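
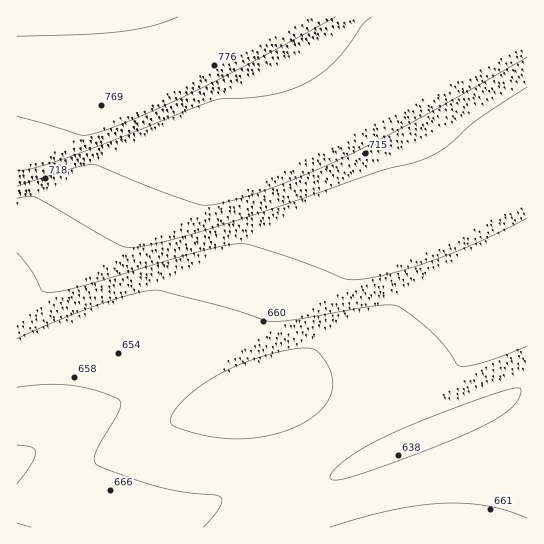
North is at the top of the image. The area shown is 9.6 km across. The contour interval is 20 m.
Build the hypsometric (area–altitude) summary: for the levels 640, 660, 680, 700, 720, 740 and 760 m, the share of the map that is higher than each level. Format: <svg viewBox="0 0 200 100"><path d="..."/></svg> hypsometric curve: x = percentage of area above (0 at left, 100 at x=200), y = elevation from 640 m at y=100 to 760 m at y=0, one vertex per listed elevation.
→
<svg viewBox="0 0 200 100"><path d="M188 100l-54-17-37-16-28-17-14-17-29-16-8-17"/></svg>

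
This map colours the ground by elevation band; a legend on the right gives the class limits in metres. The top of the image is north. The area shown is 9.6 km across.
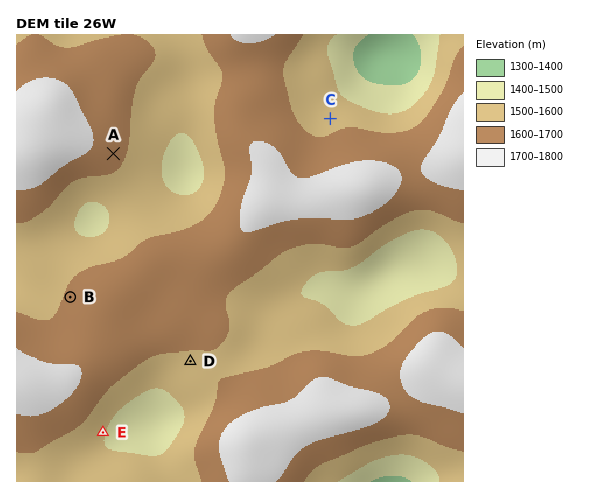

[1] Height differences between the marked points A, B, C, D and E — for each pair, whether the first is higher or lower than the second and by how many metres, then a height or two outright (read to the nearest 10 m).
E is lower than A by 130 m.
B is higher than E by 110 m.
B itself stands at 1620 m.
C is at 1560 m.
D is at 1590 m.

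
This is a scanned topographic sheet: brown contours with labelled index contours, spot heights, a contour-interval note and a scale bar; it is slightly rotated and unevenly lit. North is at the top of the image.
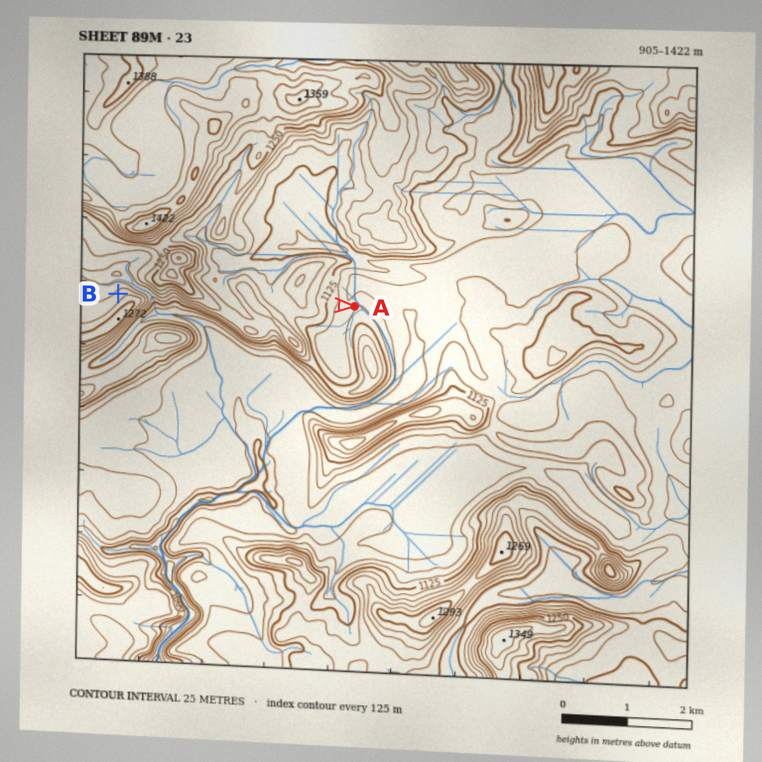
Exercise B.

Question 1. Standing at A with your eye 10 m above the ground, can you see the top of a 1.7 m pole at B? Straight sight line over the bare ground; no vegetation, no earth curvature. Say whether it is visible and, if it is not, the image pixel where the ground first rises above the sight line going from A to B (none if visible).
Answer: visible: false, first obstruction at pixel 330 305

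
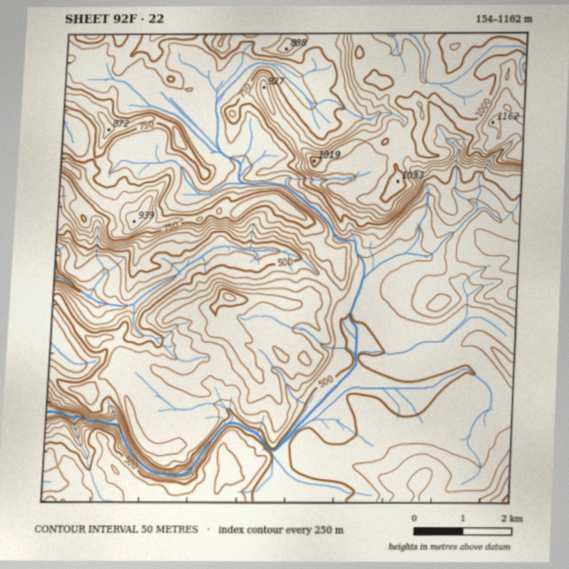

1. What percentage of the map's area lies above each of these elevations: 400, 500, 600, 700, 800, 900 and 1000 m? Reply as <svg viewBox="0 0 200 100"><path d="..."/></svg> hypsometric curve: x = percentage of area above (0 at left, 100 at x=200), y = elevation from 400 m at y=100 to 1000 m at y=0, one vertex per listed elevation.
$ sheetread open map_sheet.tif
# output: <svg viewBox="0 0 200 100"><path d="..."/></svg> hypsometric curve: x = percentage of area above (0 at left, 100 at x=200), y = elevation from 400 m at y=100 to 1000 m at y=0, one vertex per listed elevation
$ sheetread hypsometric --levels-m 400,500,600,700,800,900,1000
<svg viewBox="0 0 200 100"><path d="M193 100l-21-17-58-16-49-17-30-17-10-16-17-17"/></svg>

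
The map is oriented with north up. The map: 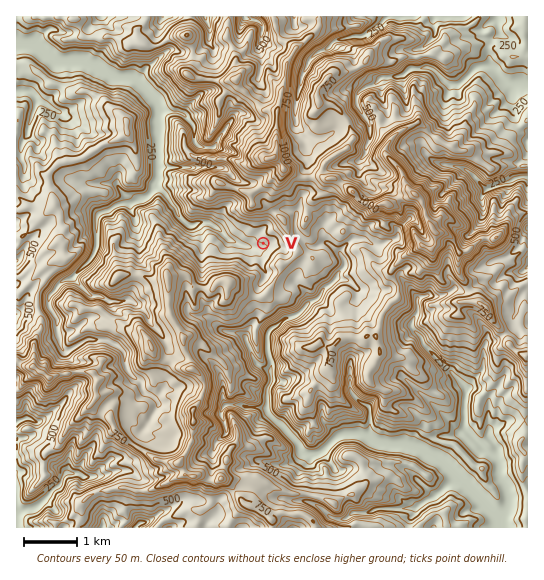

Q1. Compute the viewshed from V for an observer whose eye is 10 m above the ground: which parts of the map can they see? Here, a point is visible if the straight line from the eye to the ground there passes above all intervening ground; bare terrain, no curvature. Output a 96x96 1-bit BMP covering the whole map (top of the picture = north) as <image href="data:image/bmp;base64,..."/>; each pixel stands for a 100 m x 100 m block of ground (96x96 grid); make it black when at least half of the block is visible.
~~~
<image width="96" height="96" href="data:image/bmp;base64,Qk2+BAAAAAAAAD4AAAAoAAAAYAAAAGAAAAABAAEAAAAAAIAEAAATCwAAEwsAAAIAAAAAAAAA////AAAAAAAAAAAAAAAAAAAAAAAAAAAAAAAAAAAAAAAAAAAAAAAAAAAAAAAAAAAAAAAAAAAAAAAAAAAAAAAAAAAAAAAAAAAAAAAAAAAAAAAAAAAAAAAAAAAAAAAAAAAAAAAAAAAAAAAAAAAAAAAAAAAAAAAAAAAAAAAAAAAAAAAAAAAAAAAAAAAAAAAAAAAAAAAAAAAAAAAAAAAAAAAAAAAAAAAAAAAAAAAAAAAAAAAAAAAAAAAAAAAAAAAAAAAAAAAAAAAAAAAAAAAAAAAAAAAAAAAAAAAAAAAAAAAAAAAAAAAAAAAAAAAAAAAAAAAAAAAAAAAAAAAAAAAAAAAAAAAAAAAAAAAAAAAAAAAAAAAAAAAAAAAAAAAAAAAAAAAAAAAAAAAAAAAAAAAAAAAAAAAAAAAAAAAAAAAAAAAAAAAAAAAAAAAAAAAAAAAAAAAAAAAAAAAAAAAAAAAAAAAAAAAAAAAAAAAAAAAAAAAAAAAAAAAAAAAAAAAAAAAAAAAAAAAAAAAAAAAAAAAAAAAAAAAAAAAAAAAAAAAAAAAAAAAAAAAAAAAAAAAAAAAAAAAAAAAAAAAAAAAAAAAAAAAAAAAAAAAAAAAAAAAAAAAAAAAAAAAAAAAAAAAAAAAAAAAAAAAAAAAAAAAAAAAAAAAAAAAAAAAAAAAAAAAAAAAAAAAAAAAAAAAAAAAAAAAAAAAAAAAAAAAAAAAAAAAAAAIAAAAAAAAAAAAAAAMAAAAAAAAAAAAMQOMAAAAAAAAAAAAOx/4AAAAAAAAAAAAPx/4AAAAAAAAAAAAHz/+AAAAAAAAAAAAPz//AAAAAAAAAAAAPz//QAAAAAAAAAAAPz//wAAAAAAAAAAAfjwfwAAAAAAAAAAAWDhvgAAAAAAAAAAAeCA3gAAAAAAAAAAAcAAzgAAAAAAAAAAA8AH/AAAAAAAAAAAA4AD+AAAAAAAAAAAAwfB8AAAAAAAABgAAAfAAAAAAAAAABwAAAPAAAAAAAAAAB/8AADgCAAAAAAAAD/8AABgDAAAAAAAAD+IAAAAHAAAAAAAAD/8AAAADgAAAAAAAD/4AAAABgAAAAAAAB/wAAAAAAAAAAAAAA/gAAAAOAAAAAAAAADgAAAAAAAAAAAAAAAgAAAAAAAAAAAAAAAAAAAAAAAAAAAAAAAAAAAAAAAAAAAAAAAAAAAAAAAAAAAAAAAAAAAAAAAAAAAAAAAAAAAAAAAAAAAAAAAAAAAAAAAAAAAAAAAAAAAAAAAAAAAAAAAAAAAAAAAAAAAAAAAAAAAAAAAAAAAAAAAAAAAAAAAAAAAAAAAAAAAAAAAAAAAAAAAAAAAAAAAAAAAAAAAAAAAAAAAAAAAAAAAAAAAAAAAAAAAAAAAAAAAAAAAAAAAAAAAAAAAAAAAAAAAAAAAAAAAAAAAAAAAAAAAAAAAAAAAAAAAAAAAAAAAAAAAAAAAAAAAAAAAAAAAAAAAAAAAAAAAAAAAAAAAAAAAAAAAAAAAAAAAAAAAAAAAAAAAAAAAAAAAAAAAAAAAAAAAAAAAAAAAAAAAAAAAAA="/>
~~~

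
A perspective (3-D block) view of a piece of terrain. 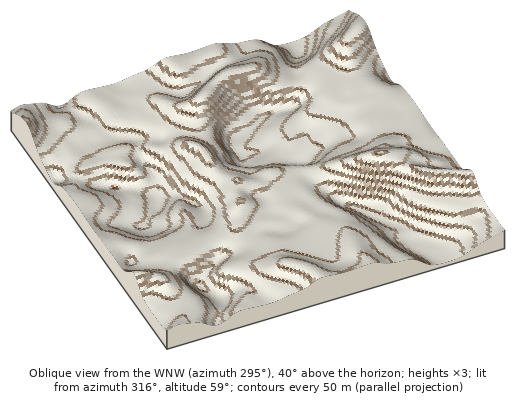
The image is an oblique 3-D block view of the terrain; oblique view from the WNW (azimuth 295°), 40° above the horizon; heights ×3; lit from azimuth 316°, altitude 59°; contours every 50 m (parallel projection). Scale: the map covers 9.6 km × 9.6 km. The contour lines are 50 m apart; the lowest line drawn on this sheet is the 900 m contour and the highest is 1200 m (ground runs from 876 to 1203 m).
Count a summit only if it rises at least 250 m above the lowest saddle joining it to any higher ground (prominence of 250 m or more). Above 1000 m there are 1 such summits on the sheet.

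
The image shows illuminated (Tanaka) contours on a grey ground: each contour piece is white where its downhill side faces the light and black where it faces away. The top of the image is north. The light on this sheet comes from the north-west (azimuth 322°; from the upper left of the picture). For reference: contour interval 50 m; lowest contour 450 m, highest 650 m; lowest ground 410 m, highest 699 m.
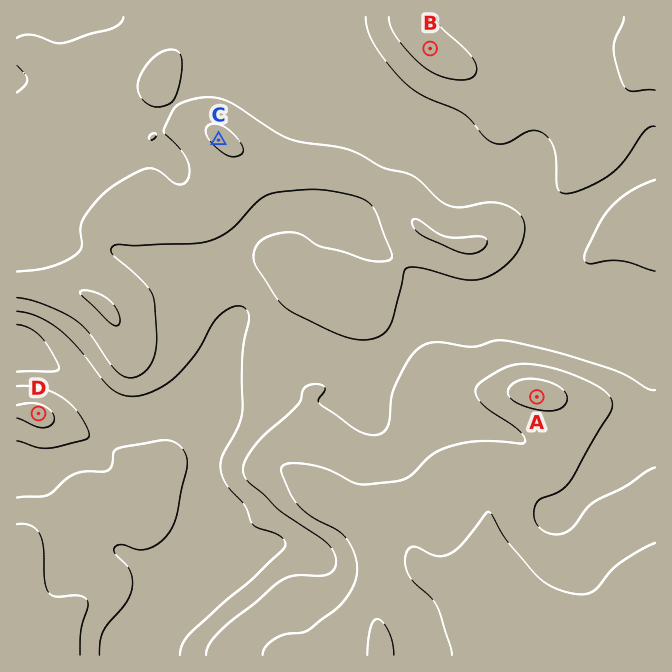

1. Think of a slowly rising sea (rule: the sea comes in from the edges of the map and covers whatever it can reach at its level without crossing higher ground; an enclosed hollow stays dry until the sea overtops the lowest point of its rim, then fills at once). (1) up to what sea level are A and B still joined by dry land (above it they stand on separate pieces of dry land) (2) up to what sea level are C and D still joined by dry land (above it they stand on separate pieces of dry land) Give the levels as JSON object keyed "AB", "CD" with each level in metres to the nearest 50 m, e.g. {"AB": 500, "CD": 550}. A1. {"AB": 550, "CD": 500}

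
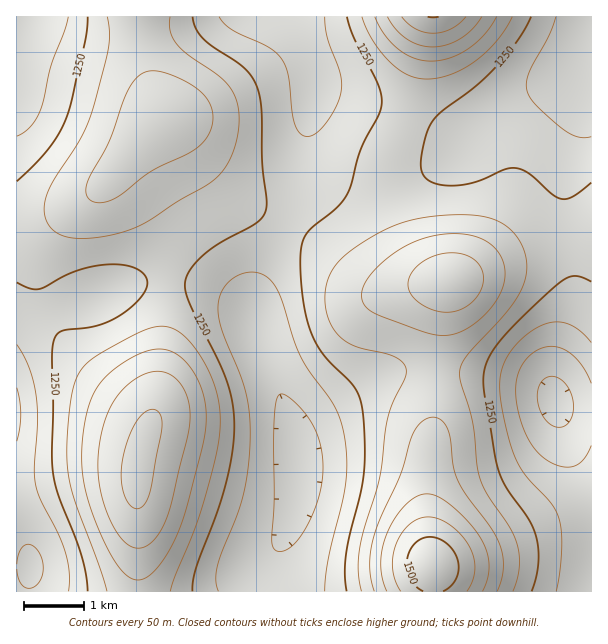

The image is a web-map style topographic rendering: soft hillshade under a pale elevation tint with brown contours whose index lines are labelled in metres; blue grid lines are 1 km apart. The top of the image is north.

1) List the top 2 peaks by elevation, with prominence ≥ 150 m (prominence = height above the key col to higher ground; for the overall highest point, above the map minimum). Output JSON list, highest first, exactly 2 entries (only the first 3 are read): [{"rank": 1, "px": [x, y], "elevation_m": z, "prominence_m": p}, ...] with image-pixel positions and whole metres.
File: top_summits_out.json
[{"rank": 1, "px": [432, 566], "elevation_m": 1538, "prominence_m": 452}, {"rank": 2, "px": [137, 474], "elevation_m": 1461, "prominence_m": 217}]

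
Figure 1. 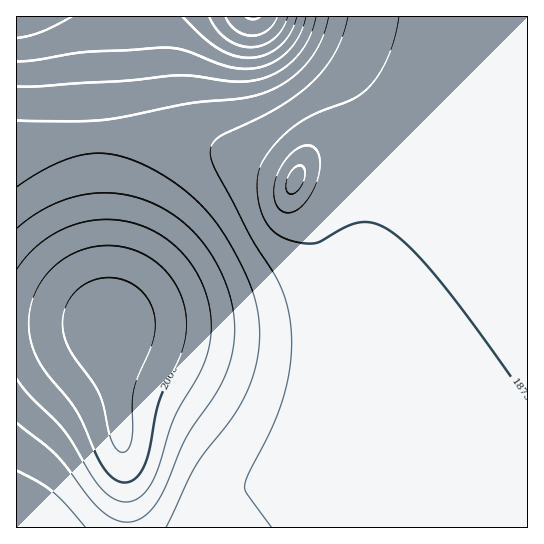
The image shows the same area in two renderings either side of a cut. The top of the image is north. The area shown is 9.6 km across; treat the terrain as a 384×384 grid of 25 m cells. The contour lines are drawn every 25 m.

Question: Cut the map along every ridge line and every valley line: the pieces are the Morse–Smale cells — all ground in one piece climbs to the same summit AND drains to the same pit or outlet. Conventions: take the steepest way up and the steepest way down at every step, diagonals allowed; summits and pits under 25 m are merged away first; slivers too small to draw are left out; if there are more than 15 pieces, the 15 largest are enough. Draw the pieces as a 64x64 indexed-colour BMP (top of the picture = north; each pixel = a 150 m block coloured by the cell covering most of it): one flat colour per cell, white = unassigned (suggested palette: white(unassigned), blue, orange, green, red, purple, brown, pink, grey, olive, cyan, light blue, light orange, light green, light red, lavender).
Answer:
<image width="64" height="64" href="data:image/bmp;base64,Qk12CAAAAAAAAHYAAAAoAAAAQAAAAEAAAAABAAQAAAAAAAAIAAATCwAAEwsAABAAAAAAAAAA////ALR3HwAOf/8ALKAsACgn1gC9Z5QAS1aMAMJ34wB/f38AIr28AM++FwDox64AeLv/AIrfmACWmP8A1bDFADMzMzMzMzMRERERERERERERERERERERERERERERERERMzMzMzMzMxEREREREREREREREREREREREREREREREREzMzMzMzMzERERERERERERERERERERERERERERERERETMzMzMzMzMRERERERERERERERERERERERERERERERERMzMzMzMzMxEREREREREREREREREREREREREREREREREzMzMzMzMzERERERERERERERERERERERERERERERERETMzMzMzMzMRERERERERERERERERERERERERERERERERMzMzMzMzMxEREREREREREREREREREREREREREREREREzMzMzMzMxERERERERERERERERERERERERERERERERETMzMzMzMzERERERERERERERERERERERERERERERERERMzMzMzMzMREREREREREREREREREREREREREREREREREzMzMzMzMxERERERERERERERERERERERERERERERERETMzMzMzMzERERERERERERERERERERERERERERERERERMzMzMzMzMREREREREREREREREREREREREREREREREREzMzMzMzMxERERERERERERERERERERERERERERERERETMzMzMzMzERERERERERERERERERERERERERERERERERMzMzMzMzMREREREREREREREREREREREREREREREREREzMzMzMzMRERERERERERERERERERERERERERERERERETMzMzMzMxERERERERERERERERERERERERERERERERERMzMzMzMzEREREREREREREREREREREREREREREREREREzMzMzMzMRERERERERERERERERERERERERERERERERETMzMzMzMxERERERERERERERERERERERERERERERERERMzMzMzMzEREREREREREREREREREREREREREREREREREzMzMzMzMRERERERERERERERERERERERERERERERERETMzMzMzMxEREREREREREREREREREREREREREREREREREREREREREREREREREREREREREREREREREREREREREREREREREREREREREREREREREREREREREREREREREREREREREREREREREREREREREREREREREREREREREREREREREREREREREREREREREREREREREREREREREREREREREREREREREREREREREREREREREREREREREREREREREREREREREREREREREREREREREREREREREREREREREREREREREREREREREREREREREREREREREREREREREREREREREREREREREREREREREREREREREREREREREREREREREREREREREREREREREREREREREREREREREREREREREREREREREREREREREREREREREREREREREREREREREREREREREREREREREREREREREREREREREREREREREREREREREREREREREREREREREREREREREREREREREREREREREREREREREREREREREREREREREREREREREREREREREREREREREREREREREREREREREREREREREREREREREREREREREREREREREREREREREREREREREREREREREREREREREREREREREREREREREREREREREREREREREREREREREREREREREREREREREREREREREREREREREREREREREREREREREREREREREREREREREREREREREREREREREREREREREREREREREREREREREREREREREREREREREREREREREREREREREREREREREREREREREREREREREiERERERERERERERERERERERERERERERERERERERESIiIhEREREREREREREREREREREREREREREREREREREiIiIiIREREREREREREREREREhEREREREREREREREiIiIiIiIiIRERERERERERERERESIiIhERERERERIiIiIiIiIiIiIiIiIhERERERERERERIiIiIiIiIiIiIiIiIiIiIiIiIiIiIiIiIREREREREREiIiIiIiIiIiIiIiIiIiIiIiIiIiIiIiIiIiERERERESIiIiIiIiIiIiIiIiIiIiIiIiIiIiIiIiIiIiERERERIiIiIiIiIiIiIiIiIiIiIiIiIiIiIiIiIiIiIiEREREiIiIiIiIiIiIiIiIiIiIiIiIiIiIiIiIiIiIiIiERESIiIiIiIiIiIiIiIiIiIiIiIiIiIiIiIiIiIiIiIiERIiIiIiIiIiIiIiIiIiIiIiIiIiIiIiIiIiIiIiIiIiEiIiIiIiIiIiIiIiIiIiIiIiIiIiIiIiIiIiIiIiIiIiIiIiIiIiIiIiIiIiIiIiIiIiIiIiIiIiIiIiIiIiIiIiIiIiIiIiIiIiIiIiIiIiIiIiIiIiIiIiIiIiIiIiIiIiIiIiIiIiIiIiIiIiIiIiIiIiIiIiIiIiIiIiIiIiIiIiIiIiIiIiIiIiIiIiIiIiIiIiIiIiIiIiIiIiIiIiIiIiIiIiIiIiIiIiIiIiIiIiIiIiIiIiIiIiIiIiIiIiIiIiIiIiIiIiIiIiIiIiIiIiIiIiIiIiIiIiIiIiIiIiIiIiIiIiIiIiIiIiIiIiIiIiIiIiIiIiIiIiIi"/>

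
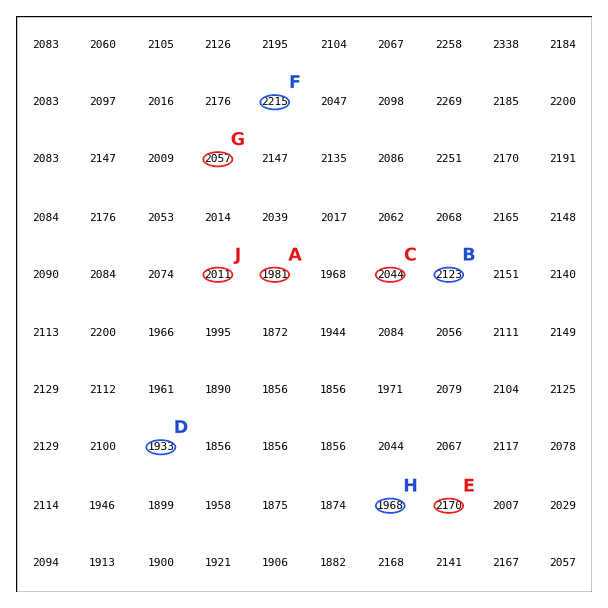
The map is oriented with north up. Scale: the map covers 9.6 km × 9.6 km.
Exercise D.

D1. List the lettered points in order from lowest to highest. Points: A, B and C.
A C B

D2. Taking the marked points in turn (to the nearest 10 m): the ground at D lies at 1930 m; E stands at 2170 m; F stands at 2220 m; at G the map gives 2060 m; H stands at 1970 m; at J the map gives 2010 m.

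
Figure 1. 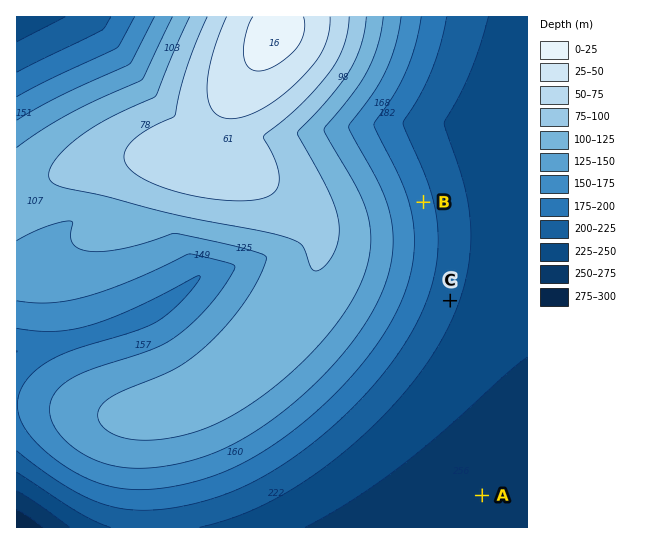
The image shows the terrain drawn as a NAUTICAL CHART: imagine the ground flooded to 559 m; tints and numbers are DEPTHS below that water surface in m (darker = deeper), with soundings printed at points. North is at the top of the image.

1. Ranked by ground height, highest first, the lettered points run B C A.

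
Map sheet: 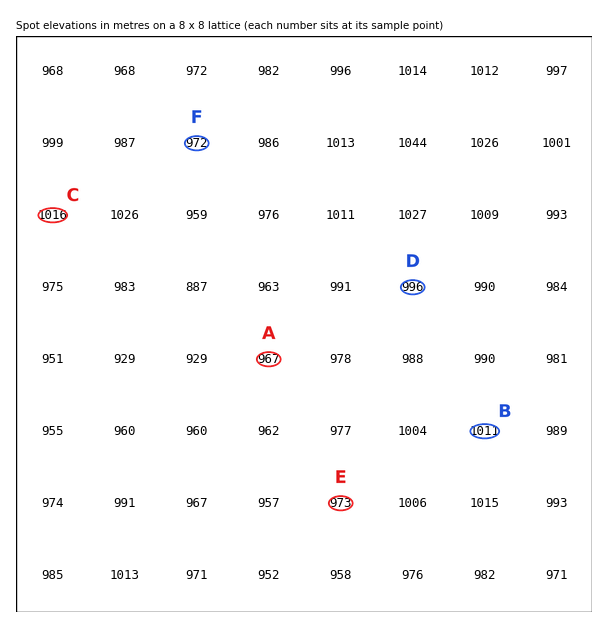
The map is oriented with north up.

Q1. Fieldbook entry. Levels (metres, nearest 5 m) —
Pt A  965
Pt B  1010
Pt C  1015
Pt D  995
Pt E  975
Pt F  970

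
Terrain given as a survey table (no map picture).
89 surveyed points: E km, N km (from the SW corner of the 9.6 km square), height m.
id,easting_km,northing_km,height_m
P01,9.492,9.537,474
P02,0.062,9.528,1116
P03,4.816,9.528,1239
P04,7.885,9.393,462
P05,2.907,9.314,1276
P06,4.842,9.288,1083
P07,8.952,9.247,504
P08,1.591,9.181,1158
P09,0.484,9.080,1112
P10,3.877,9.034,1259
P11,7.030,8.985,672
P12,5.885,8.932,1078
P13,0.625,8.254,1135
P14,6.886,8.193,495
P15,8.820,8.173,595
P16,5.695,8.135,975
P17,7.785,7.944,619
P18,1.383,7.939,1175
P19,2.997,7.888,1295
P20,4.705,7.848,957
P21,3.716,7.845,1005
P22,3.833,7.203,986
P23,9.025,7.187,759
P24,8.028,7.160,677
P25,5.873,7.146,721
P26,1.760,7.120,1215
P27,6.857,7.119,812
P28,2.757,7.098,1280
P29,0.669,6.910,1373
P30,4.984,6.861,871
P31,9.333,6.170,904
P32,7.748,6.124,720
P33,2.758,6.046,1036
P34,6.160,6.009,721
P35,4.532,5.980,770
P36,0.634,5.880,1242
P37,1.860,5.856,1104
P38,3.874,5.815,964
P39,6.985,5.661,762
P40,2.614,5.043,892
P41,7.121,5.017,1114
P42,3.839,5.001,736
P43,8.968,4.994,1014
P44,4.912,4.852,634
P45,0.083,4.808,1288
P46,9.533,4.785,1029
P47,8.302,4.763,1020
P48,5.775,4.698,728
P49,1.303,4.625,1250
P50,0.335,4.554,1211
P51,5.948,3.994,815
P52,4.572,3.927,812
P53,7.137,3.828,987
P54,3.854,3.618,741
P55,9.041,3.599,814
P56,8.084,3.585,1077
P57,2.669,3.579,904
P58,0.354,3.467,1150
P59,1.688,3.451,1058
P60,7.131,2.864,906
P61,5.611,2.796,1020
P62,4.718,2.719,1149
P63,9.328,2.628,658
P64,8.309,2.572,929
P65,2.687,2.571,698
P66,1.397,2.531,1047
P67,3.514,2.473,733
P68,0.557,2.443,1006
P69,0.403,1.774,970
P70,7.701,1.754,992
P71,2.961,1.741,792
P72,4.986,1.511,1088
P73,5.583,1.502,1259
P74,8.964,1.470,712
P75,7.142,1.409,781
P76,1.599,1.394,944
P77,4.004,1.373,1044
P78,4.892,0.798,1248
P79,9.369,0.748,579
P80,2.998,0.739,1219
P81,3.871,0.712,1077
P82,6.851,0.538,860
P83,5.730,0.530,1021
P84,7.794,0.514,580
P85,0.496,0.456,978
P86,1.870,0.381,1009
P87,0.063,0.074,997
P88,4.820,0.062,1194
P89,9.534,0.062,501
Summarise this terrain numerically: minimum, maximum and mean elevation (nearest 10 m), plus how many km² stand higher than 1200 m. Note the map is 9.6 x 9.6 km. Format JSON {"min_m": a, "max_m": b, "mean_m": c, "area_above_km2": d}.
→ {"min_m": 410, "max_m": 1400, "mean_m": 940, "area_above_km2": 12.2}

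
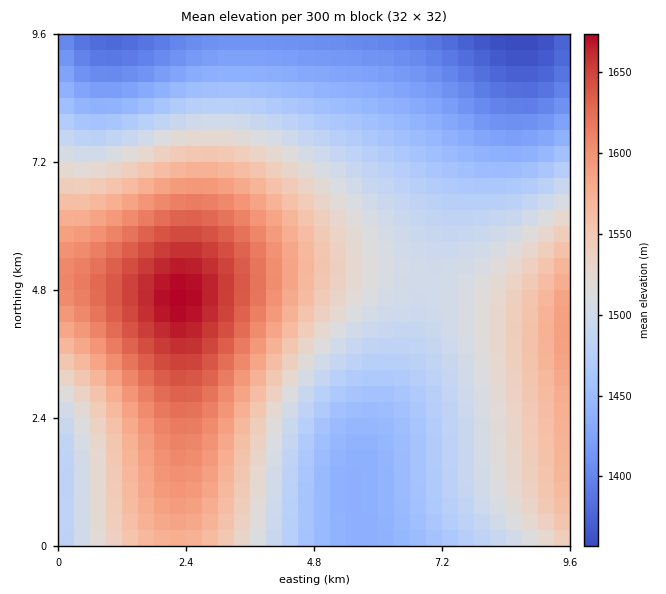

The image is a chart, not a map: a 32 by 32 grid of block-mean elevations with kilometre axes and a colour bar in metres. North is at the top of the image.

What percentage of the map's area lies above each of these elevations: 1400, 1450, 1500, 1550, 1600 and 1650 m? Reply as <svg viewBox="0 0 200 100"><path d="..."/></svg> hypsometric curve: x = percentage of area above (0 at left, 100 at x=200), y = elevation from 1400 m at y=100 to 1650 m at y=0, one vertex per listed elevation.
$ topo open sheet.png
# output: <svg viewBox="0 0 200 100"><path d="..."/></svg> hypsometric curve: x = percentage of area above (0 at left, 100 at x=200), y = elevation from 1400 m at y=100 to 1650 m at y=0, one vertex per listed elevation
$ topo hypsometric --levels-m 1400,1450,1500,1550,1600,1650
<svg viewBox="0 0 200 100"><path d="M190 100l-31-20-49-20-46-20-35-20-22-20"/></svg>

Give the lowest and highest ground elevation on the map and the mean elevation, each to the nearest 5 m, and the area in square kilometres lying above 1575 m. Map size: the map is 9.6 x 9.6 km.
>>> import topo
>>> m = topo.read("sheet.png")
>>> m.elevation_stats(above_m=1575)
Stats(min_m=1355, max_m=1675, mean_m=1515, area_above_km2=20.9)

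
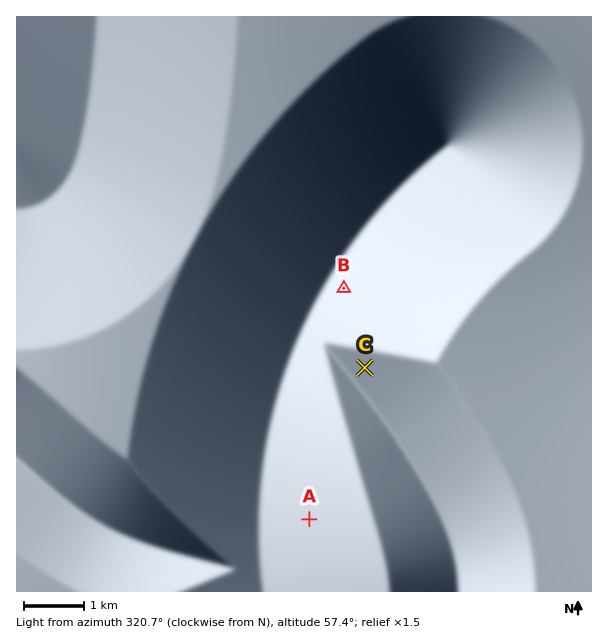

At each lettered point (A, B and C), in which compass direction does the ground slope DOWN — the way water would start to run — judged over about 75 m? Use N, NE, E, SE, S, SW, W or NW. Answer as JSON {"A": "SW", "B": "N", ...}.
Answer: {"A": "W", "B": "NW", "C": "SW"}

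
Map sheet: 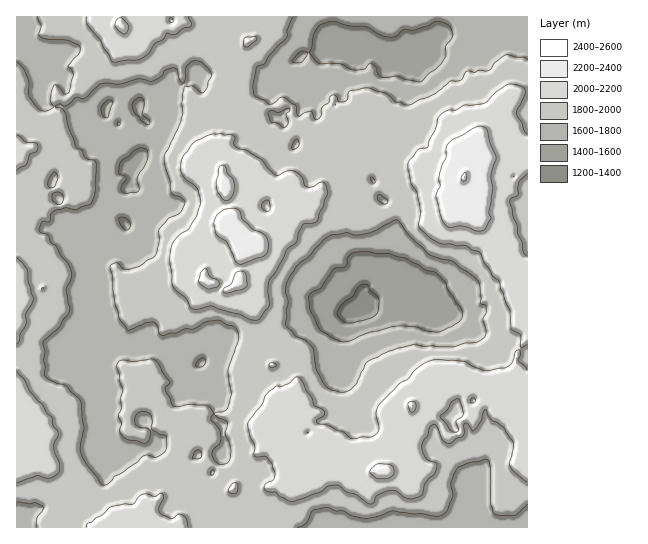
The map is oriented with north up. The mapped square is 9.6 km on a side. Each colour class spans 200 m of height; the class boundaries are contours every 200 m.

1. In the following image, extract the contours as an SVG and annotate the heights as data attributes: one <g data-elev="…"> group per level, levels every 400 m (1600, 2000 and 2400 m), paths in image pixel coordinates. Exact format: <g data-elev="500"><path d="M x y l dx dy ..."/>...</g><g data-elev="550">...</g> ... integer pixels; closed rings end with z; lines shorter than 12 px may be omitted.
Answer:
<g data-elev="1600"><path d="M197 367l-1-2 2-5 4-2 3 0 1 3-2 4-3 2z"/><path d="M339 341l-6-3-14-9-9-19-1-13 2-4 10-6 13-18 12-3 1-8 7-6 9-1 27 3 16 4 20 12 9 2 11 10 2 8 14 21 0 6-3 5-20 10-13-1-11-4-20-1-28 7-18 8z"/><path d="M126 230l-5-5-2-7 6 0 5 4 0 5z"/><path d="M125 193l-4-2 0-2 2-6 3-4-1-3-6-3 1-10 14-12 7-3 5 1 2 2-1 8-10 19 2 12-4 3z"/><path d="M147 125l-6-4-8-12 0-7 5-4 4 0 2 3-2 13 7 7 1 2z"/><path d="M105 117l-3-3-1-7 4-4 5-3 2 1 1 2-4 14z"/><path d="M414 81l-9-2-7-3-17 1-4-4 0-5-6-5-6 6-8 1-7-1-11-5-20-1-10-10 3-6 2-13 5-9 11-4 7 1 13 4 16 1 17 9 8 1 7-2 5-5 12 0 14-4 6-4 7 0 6 3 3 2 2 8-7 11-1 12-5 7-11 9-7 7z"/><path d="M293 62l-1-1 7-9 4-1 5 2-6 9z"/></g><g data-elev="2000"><path d="M188 527l-1-8-5-4-4-1-7 5-11-6-1-4 5-12-1-3-2-1-7 4-5-3-6 0-4 3-6 7-8 0-15 3-7 7-12 8-4 1 0 4"/><path d="M229 493l5 1 3-1 1-6-1-4-3 0-3 2-2 4z"/><path d="M17 482l20-6 9 2 5 0 7-5 2-3-1-8-5-15 4-14-5-8-1-7-5-4-5-9-12-14-6-12-7-8"/><path d="M453 432l-13-15 7-7 4-8 7-4 4 8 1 8-1 3-6 4 2 10z"/><path d="M471 403l0-4 3-1 1 3z"/><path d="M527 370l-9-9 3-7-2-4-4 2-2 9-4 5-4 2-15 2-7 0-20-9-28-1-8 2-13 9-6 8-9 5-20 21-3 8 3 16-2 5-6 3-17 2-4-1-5-5-16-7-11-3-1-3 7-5 0-4-10-6-2-7-6-8-3-7-4-5-2-1-8 7-7 2-6 0-7 6-4 5-3 8-13 16-1 4 2 13 5 8-1 9 3 2 8-1 2 1 5 6 3 10-1 6-8 4-2 6 5 3 6 0 4 4 11 5 4 0 25-8 10-7 8-1 9 7 11 3 13 9 4-2 3-7 13-4 7 0 6 6 6 2 10-2 4-3 2-11 9-8 3-8-2-5-9-4-4-9 0-6 6-8 2-8 3-2 2 0 8 16 7 3 7-6 7-3 1-12 2 0 6 8 4-3 5-9 1-7 3-2 5 10 12 7 10 14 0 6-3 19 4 6 13 10"/><path d="M271 367l3 0 2-2-2-2-4 0-1 2z"/><path d="M17 344l2-3 2-8 5-8 0-11 5-9 2-7-5-16-1-12-10-13"/><path d="M250 319l9 0 10-12 1-4-2-12 2-12 7-9 9-20 10-8 2-9 5-8 11-2 4-2 9-26 0-4-1-6-3-3-2 0-10 5-5 0-4-10-9-6-7 0-8 5-3-1-14-16-14-8-8-2-4-3-1-4 1-4-2-3-12-1-10 0-17 8-10 13-3 6 0 8 1 5 4 6 11 9 4 13-4 13-8 14-11 7-6 10-2 15 2 22 5 8 9 7 5 10 7 1 15-3 28 8z"/><path d="M527 256l-4-4-1-10-4-8-1-8-4-9-3-15 1-4 7-3 1-13 8-9"/><path d="M267 211l-4-1-2-4 2-4 4-2 3 2 0 5 0 3z"/><path d="M17 171l9-6 4-11 5-2 3-5-2-4-10-1-9-7"/><path d="M527 134l-3-3-2-9-5-8 1-5 7-15 0-4-4-4-12-2-12 7-12 12-20 2-8 5-8 0-8 4-3 4-2 11-7 12-1 6-10 3-9 11-1 5 3 17 6 10 3 12 1 8-2 10 0 5 11 10 9 5 19 3 7-1 15 8 4 9 9 14 6 5 2 8 9 21 1 19 10 6 0 12 6-2"/><path d="M244 46l5 0 7-5 1-4-3-1-9 2z"/><path d="M170 22l-1-3 2-1 2 4z"/><path d="M87 17l0 8 14 16 10 20 4 1 22-2 5-2 7-4 6-11 8-4 3-5 9 0 10-6 5-1 2-4-4-6"/></g><g data-elev="2400"><path d="M462 181l4-1 0-7-1-1-4 5z"/></g>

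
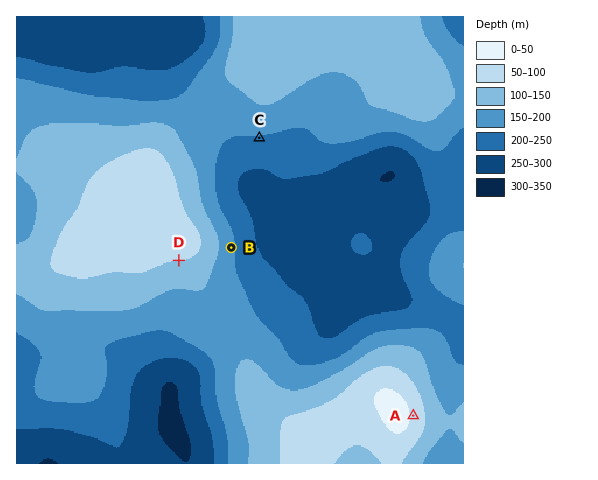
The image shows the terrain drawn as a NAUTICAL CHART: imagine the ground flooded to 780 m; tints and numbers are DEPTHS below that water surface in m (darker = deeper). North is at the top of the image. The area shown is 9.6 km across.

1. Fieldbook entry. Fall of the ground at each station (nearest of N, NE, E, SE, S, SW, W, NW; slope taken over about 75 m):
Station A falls E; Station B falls E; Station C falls S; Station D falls S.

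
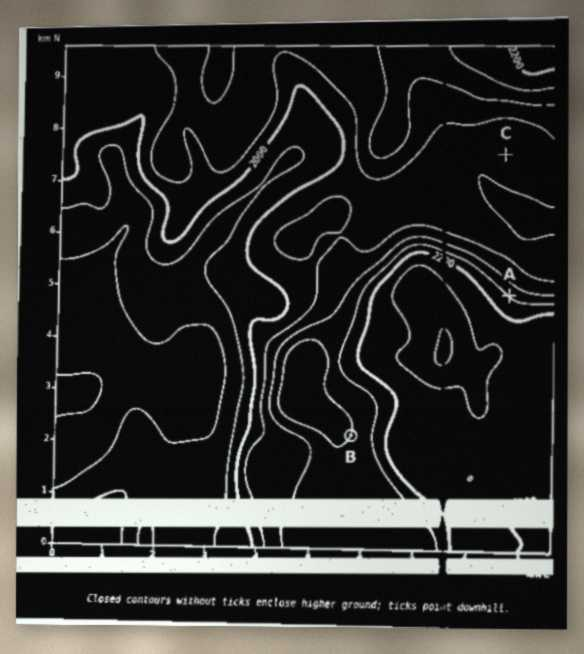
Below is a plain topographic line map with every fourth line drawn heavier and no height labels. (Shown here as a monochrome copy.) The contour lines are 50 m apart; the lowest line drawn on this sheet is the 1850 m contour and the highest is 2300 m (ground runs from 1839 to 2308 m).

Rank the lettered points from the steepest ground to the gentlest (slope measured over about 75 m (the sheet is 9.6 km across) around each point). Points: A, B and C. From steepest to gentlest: A B C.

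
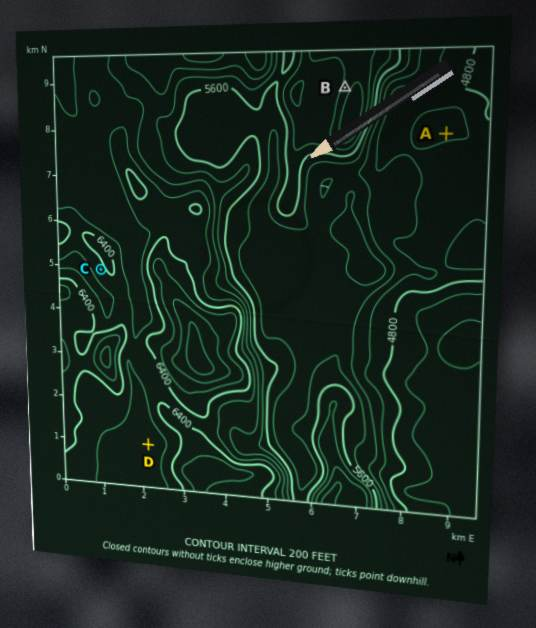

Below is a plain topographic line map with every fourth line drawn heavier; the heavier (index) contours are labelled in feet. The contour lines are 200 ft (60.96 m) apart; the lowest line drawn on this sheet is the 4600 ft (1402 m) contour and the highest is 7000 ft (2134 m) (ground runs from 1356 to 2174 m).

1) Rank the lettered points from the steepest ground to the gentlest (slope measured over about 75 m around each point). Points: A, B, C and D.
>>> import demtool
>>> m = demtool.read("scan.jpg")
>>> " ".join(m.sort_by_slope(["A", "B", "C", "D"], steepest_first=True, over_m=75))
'B C A D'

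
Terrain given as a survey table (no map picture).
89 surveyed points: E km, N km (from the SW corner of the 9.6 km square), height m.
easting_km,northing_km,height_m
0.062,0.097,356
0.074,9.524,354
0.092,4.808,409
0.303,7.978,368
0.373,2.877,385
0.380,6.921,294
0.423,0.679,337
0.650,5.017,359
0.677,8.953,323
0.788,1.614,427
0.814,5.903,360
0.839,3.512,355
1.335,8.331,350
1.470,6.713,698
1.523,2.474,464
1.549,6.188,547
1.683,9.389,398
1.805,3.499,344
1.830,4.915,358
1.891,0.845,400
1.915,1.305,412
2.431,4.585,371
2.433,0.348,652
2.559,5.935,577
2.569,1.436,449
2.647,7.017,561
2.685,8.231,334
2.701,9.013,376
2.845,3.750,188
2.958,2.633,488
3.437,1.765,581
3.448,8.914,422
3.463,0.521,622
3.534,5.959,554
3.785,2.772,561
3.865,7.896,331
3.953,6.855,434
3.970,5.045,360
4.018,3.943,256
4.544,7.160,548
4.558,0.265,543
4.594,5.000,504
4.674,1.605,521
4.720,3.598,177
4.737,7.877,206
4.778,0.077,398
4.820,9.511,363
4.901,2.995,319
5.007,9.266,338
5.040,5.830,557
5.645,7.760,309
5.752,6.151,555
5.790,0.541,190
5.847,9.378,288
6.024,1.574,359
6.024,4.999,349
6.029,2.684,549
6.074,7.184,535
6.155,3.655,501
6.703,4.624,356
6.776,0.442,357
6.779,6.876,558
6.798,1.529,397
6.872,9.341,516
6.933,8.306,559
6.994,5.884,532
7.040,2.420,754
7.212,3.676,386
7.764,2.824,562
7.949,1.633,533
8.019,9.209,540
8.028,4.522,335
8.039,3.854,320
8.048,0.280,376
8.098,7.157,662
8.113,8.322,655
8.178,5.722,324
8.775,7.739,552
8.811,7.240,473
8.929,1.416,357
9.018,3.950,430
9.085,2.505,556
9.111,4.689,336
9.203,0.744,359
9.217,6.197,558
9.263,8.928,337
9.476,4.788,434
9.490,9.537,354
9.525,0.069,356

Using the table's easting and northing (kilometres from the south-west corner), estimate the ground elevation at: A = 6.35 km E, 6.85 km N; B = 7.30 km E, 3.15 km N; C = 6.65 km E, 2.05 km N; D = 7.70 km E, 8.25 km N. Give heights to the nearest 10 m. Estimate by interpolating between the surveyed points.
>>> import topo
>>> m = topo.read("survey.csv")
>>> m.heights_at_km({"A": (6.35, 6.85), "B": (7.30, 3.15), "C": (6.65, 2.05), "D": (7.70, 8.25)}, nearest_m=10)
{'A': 540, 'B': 540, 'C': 560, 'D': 610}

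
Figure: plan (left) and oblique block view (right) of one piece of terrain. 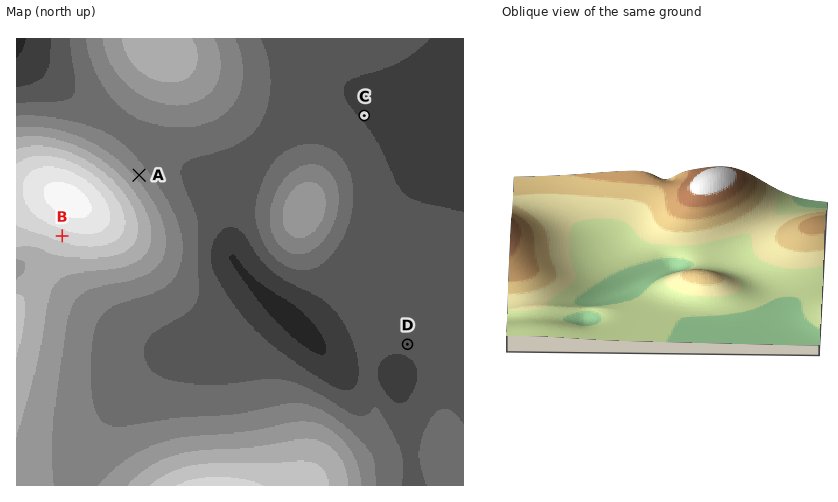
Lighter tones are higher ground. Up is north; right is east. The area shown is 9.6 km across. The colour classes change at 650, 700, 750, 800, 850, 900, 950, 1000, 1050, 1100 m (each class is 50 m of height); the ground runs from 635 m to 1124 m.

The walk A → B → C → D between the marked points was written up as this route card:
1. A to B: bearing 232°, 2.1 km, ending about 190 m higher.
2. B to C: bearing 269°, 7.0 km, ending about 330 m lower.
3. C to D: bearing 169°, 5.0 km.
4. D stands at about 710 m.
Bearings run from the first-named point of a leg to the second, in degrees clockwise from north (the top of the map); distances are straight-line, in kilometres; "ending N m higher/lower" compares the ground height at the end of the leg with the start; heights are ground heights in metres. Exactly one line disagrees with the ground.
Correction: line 2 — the bearing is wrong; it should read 68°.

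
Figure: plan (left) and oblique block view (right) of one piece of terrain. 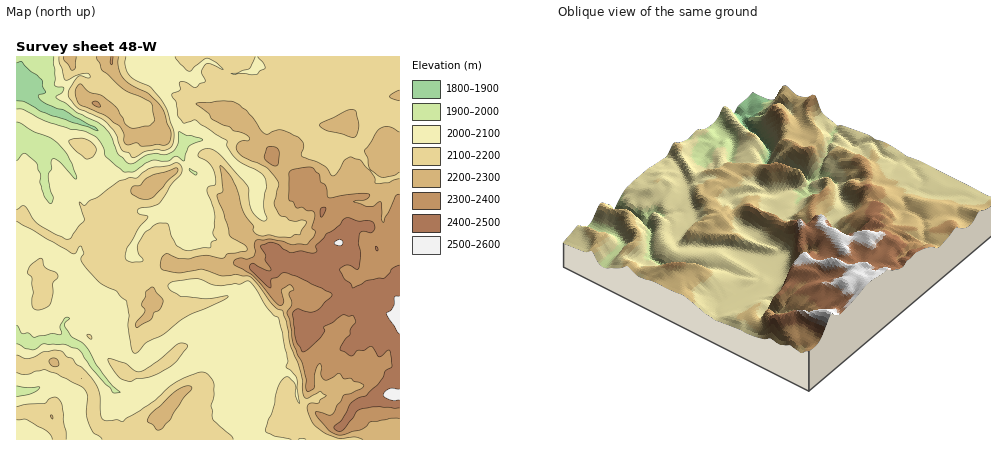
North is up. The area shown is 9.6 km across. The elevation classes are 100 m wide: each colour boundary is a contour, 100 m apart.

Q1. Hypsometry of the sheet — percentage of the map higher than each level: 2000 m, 95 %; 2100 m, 63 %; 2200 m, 30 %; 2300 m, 17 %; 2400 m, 8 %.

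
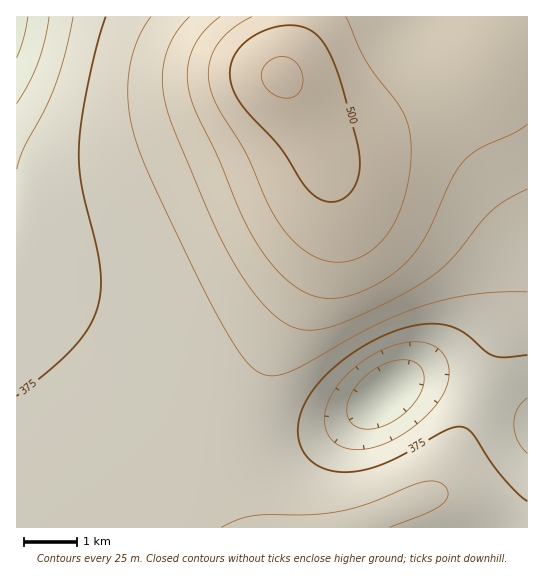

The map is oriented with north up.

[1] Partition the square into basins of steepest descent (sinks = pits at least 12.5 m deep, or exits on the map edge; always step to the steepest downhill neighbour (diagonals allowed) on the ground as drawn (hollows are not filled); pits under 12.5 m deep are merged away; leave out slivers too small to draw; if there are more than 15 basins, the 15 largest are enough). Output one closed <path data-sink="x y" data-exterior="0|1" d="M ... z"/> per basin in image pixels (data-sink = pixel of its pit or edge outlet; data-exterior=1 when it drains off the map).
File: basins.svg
<path data-sink="17 17" data-exterior="1" d="M527 16l-511 1 1 511 228-1-8-21-4-32 6-45 18-51 58-107 9-24 7-28 1-18-5-35-14-36-16-29 18 24 14 10 13 1 29-8 67-33 39-24 10-10 16 4 24 2z"/><path data-sink="385 394" data-exterior="0" d="M325 156l7 49-3 22-5 20-25 56-42 75-18 51-6 45 4 32 7 20 2 2 281 0 1-7-2-2-51-20-17-4-29 0 11-9 7-12 53-136 8-33 0-20-9-26-18-20-23-16-32-15-67-21-20-12z"/><path data-sink="527 426" data-exterior="1" d="M487 61l-22 18-39 22-45 23-26 9-13 3-13-1-10-6-16-21 0 2 22 48 14 17 23 13 64 20 32 15 23 16 18 20 9 26 0 20-8 33-53 136-7 12-11 9 29 0 17 4 31 10 21 11 1-453-25-2z"/>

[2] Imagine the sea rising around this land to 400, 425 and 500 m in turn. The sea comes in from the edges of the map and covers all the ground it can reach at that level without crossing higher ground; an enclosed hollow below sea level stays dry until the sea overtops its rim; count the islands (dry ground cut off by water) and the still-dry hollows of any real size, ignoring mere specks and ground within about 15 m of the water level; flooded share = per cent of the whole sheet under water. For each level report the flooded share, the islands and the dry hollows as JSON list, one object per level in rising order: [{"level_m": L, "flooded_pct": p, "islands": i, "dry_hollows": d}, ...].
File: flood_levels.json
[{"level_m": 400, "flooded_pct": 54, "islands": 0, "dry_hollows": 0}, {"level_m": 425, "flooded_pct": 66, "islands": 0, "dry_hollows": 0}, {"level_m": 500, "flooded_pct": 94, "islands": 1, "dry_hollows": 0}]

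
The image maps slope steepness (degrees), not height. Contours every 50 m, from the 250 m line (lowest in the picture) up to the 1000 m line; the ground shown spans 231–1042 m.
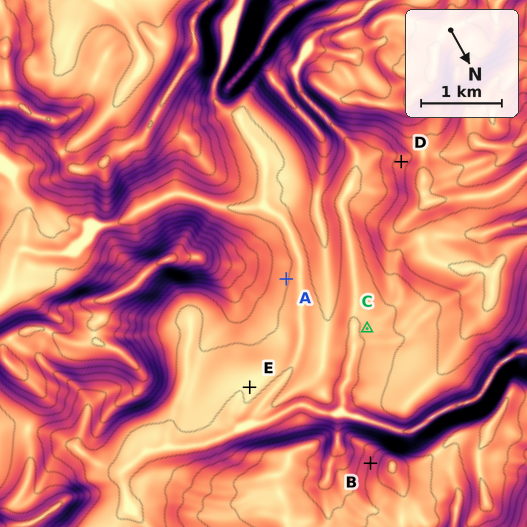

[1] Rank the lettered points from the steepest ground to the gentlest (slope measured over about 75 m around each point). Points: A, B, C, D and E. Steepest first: B D A C E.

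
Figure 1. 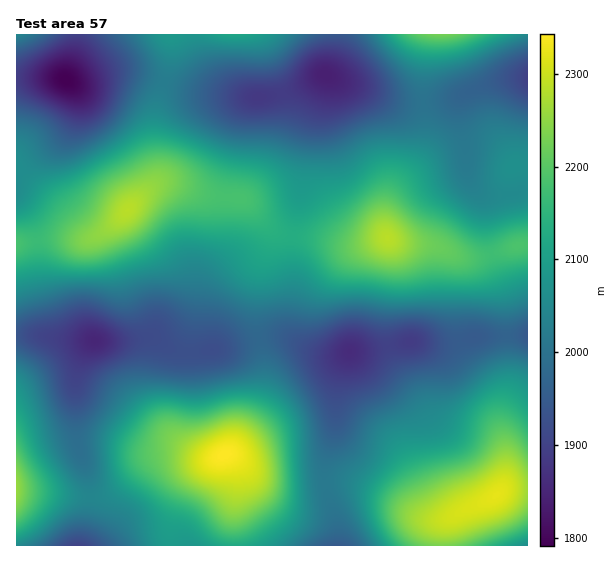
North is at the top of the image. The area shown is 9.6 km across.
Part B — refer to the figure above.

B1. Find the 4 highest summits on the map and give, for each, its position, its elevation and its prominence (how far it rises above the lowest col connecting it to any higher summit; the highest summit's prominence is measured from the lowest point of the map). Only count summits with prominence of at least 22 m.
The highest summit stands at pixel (225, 455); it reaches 2343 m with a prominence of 552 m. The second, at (497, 495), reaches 2322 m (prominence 309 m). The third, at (387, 237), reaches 2285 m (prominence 311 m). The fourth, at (127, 211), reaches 2285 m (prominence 152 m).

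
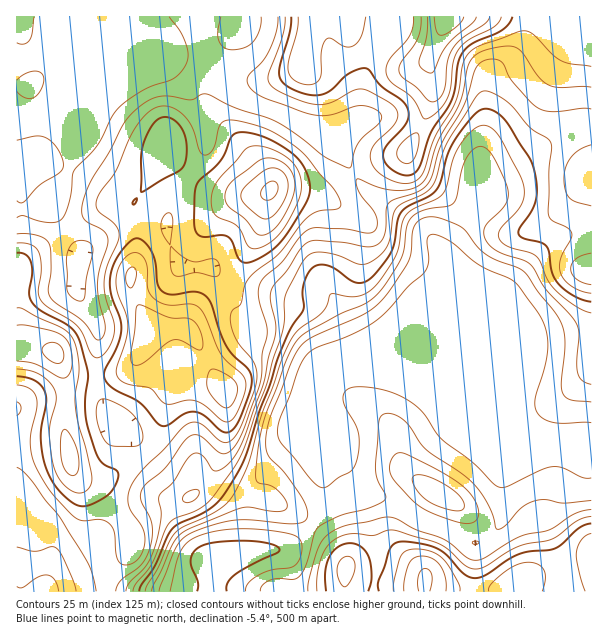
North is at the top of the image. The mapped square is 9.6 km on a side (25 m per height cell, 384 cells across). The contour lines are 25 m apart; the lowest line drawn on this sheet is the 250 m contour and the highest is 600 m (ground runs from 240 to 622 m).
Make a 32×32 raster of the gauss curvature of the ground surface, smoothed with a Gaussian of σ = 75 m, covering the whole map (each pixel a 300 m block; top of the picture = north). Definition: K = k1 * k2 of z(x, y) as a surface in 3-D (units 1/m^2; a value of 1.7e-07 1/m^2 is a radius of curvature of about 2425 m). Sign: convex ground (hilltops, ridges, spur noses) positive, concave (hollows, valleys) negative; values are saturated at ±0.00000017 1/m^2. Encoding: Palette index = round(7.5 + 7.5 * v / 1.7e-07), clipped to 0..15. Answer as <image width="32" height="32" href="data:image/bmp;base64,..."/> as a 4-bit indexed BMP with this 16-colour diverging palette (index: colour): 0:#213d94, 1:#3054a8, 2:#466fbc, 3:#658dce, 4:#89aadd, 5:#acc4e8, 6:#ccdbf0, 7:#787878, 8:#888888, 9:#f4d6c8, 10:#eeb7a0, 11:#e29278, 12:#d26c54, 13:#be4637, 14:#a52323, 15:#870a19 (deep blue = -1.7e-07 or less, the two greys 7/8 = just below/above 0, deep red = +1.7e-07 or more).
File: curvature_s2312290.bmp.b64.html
<image width="32" height="32" href="data:image/bmp;base64,Qk12AgAAAAAAAHYAAAAoAAAAIAAAACAAAAABAAQAAAAAAAACAAATCwAAEwsAABAAAAAAAAAAlD0hAKhUMAC8b0YAzo1lAN2qiQDoxKwA8NvMAHh4eACIiIgAyNb0AKC37gB4kuIAVGzSADdGvgAjI6UAGQqHAHmHcQmHdmngWHdYuSBrh3h4eHXqaoh3e43WeP9ZipZoh3eI/q+4iJ1axVOWbod1Wpd2hoYJmIiFBXZ1lFZXan12dnVmCqNHqGh4ZGipV4hVl4l3eomnR5h4iHest3iIeHbKV3d4ZFV3iIeIiHeId3hXundmiZJDh4eIhnh3iId4V5iJhmmWaKiHiHeIh4iHeIiXmZd4jLq4h4eIeIiHd3jYJpiHhV7ph3d3d3d3d3d3uAYnhoZ8+leHd3d3d3d3eGfEB5eIZoFqh3iIh3h3iHlo+Kh4iFeCe7h4iHd4iIiIh9O8bFmZinKHd3h3eIiIdUZ1aCdZd3dkdnZnh3iIiGQKuVpFp2Z3h4ZpZ4d4iHZ3x3dN+Lh3Rne5iYd3h3mX3ueJePd3iFZomHaDZ4ZoZIl1WLUGd3mIiId5x6iGm4ZmWGWGV4d3iKdnfKr5ZHh3d2iXmIeId4q2N3cAkFeZd3h4h4h3hmiL+Dd2OMBoiIeIl3Z3d4Rnd/hXZX/3mIh3iIh4h3i3qHZ2eHaPubmHd3h3eIeJ2HeId4h3hwSZh3d3d4h3ebV1d3dmicgGZod3eIiHd3Zmd3ZniHiIf4N3iHiId3h3h3d1Trd1eouHd4d3d3d4iId3d22HdViDb7h4h3eHeIiHeImXd4d5QDl1d4eIiHd3h3iItGeIjJrWgmd4"/>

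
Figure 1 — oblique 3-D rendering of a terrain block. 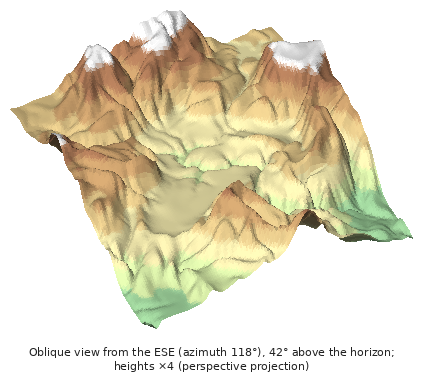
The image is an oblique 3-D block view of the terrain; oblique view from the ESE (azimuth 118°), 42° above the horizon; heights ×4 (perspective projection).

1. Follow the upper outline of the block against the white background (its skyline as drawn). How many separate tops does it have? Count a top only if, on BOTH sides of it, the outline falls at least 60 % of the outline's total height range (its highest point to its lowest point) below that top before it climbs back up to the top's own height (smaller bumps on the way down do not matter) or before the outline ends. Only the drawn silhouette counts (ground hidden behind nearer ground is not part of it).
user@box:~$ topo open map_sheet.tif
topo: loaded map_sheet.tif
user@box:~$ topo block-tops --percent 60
0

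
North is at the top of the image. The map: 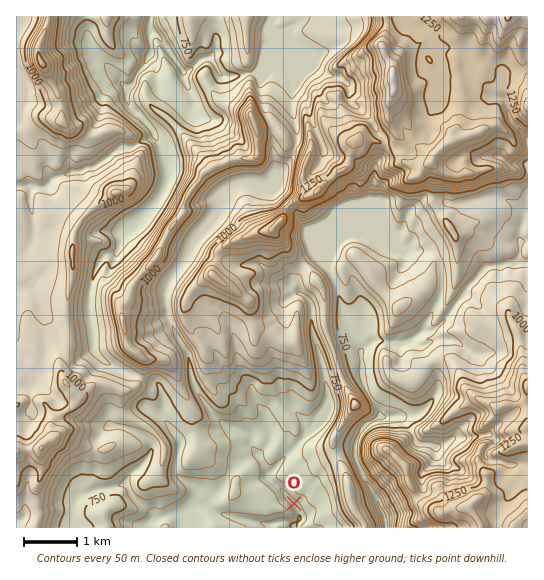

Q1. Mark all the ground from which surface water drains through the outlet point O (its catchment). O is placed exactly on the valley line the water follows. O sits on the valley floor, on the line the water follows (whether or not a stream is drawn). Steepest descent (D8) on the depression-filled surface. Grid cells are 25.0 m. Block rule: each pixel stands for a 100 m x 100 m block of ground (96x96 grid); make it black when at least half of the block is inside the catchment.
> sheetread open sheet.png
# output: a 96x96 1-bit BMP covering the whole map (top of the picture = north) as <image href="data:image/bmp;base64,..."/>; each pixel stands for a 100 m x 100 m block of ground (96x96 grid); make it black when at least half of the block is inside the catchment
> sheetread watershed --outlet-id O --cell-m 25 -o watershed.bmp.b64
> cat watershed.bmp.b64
<image width="96" height="96" href="data:image/bmp;base64,Qk2+BAAAAAAAAD4AAAAoAAAAYAAAAGAAAAABAAEAAAAAAIAEAAATCwAAEwsAAAIAAAAAAAAA////AAAAAAAAAAAAAAAAAAAAAAAAAAAAAAAAAAAAAAAAAAAAAAAAAAAAAAAAAAAAAAAAAAAAAAAAAAAAAAHgAAAAAAAAAAAAAA/4AAAAAAAAAAAAAH/8AAAAAAAAAAAAAH/8AAAAAAAAAAAAAH/8AAAAAAAAAAAAAP/+AAAAAAAAAAAAAf//AAAAAAAAAAAAA///gAAAAAAAAAAAB///wAAAAAAAAAAAH///4AAAAAAAAAAAP///8AAAAAAAAAAAP///8AAAAAAAAAAAP///8AAAAAAAAAAAf///8AAAAAAAAAAAf///+AAAAAAAAAAAf///+AAAAAAAAAAAf////AAAAAAAAAAAf////gAAAAAAAAAAf////gAAAAAAAAAAf////gAAAAAAAAAA/////gAAAAAAAAAB/////AAAAAAAAAAB/////AAAAAAAAAAB////+AAAAAAAAAAD////+AAAAAAAAAAD////+AAAAAAAAAAH////8AAAAAAAAAB/////8AAAAAAAAAH/////8AAAAAAAAAP/////4AAAAAAAAAf/////4AAAAAAAAAf/////4AAAAAAAAA//////wAAAAAAAAA//////wAAAAAAAAA//////wAAAAAAAAA//////wAAAAAAAAA//////wAAAAAAAAA//////wAAAAAAAAAf/////wAAAAAAAAAf/////wAAAAAAAAAf/////wAAAAAAAAAP/////gAAAAAAAAAH/////AAAAAAAAAAH/////AAAAAAAAAAD////+AAAAAAAAAAB////8AAAAAAAAAAA////4AAAAAAAAAAAf///wAAAAAAAAAAAf///gAAAAAAAAAAAP///AAAAAAAAAAAAP//+AAAAAAAAAAAAH//8AAAAAAAAAAAAH//8AAAAAAAAAAAAD//+AAAAAAAAAAAAB///AAAAAAAAAAAAB///gAAAAAAAAAAAB///gAAAAAAAAAAAA///4AAAAAAAAAAAA///+AAAAAAAAAAAAf//+AAAAAAAAAAAAP//8AAAAAAAAAAAAP//8AAAAAAAAAAAAH//8AAAAAAAAAAAAB//8AAAAAAAAAAAAAf/8AAAAAAAAAAAAAAf+AAAAAAAAAAAAAAf+AAAAAAAAAAAAAAfwAAAAAAAAAAAAAAfgAAAAAAAAAAAAAAfAAAAAAAAAAAAAAAeAAAAAAAAAAAAAAAeAAAAAAAAAAAAAAAAAAAAAAAAAAAAAAAAAAAAAAAAAAAAAAAAAAAAAAAAAAAAAAAAAAAAAAAAAAAAAAAAAAAAAAAAAAAAAAAAAAAAAAAAAAAAAAAAAAAAAAAAAAAAAAAAAAAAAAAAAAAAAAAAAAAAAAAAAAAAAAAAAAAAAAAAAAAAAAAAAAAAAAAAAAAAAAAAAAAAAAAAAAAAAAAAAAAAAAAAAAAAAAAAAAAAAAAAAAAAAAAAAAAAAAAAAAAAAAAAAAAAAAAAAAAAAAAAAAAAAAAAAAAAAAAAAAAAAAAAAAAAAAAAAAAAAAAAAAAAAAAAAAAAAAAA="/>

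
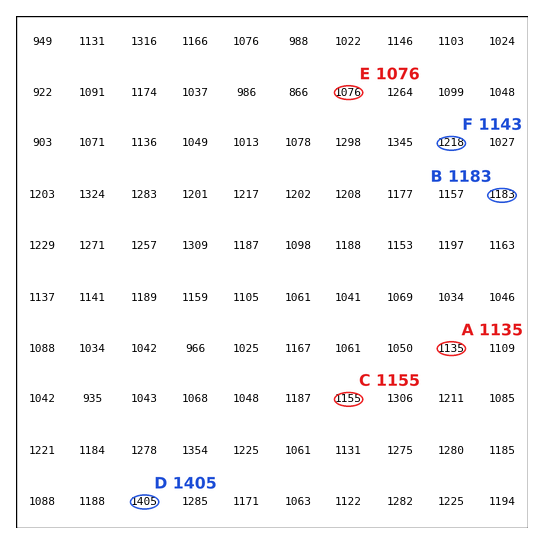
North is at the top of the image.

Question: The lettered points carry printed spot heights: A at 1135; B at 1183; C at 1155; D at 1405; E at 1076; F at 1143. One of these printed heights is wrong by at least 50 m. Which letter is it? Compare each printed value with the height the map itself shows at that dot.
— F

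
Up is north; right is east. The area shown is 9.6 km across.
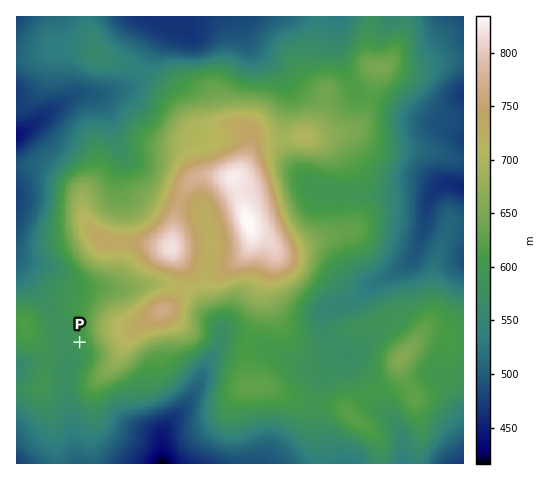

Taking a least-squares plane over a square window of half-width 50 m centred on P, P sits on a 5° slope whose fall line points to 244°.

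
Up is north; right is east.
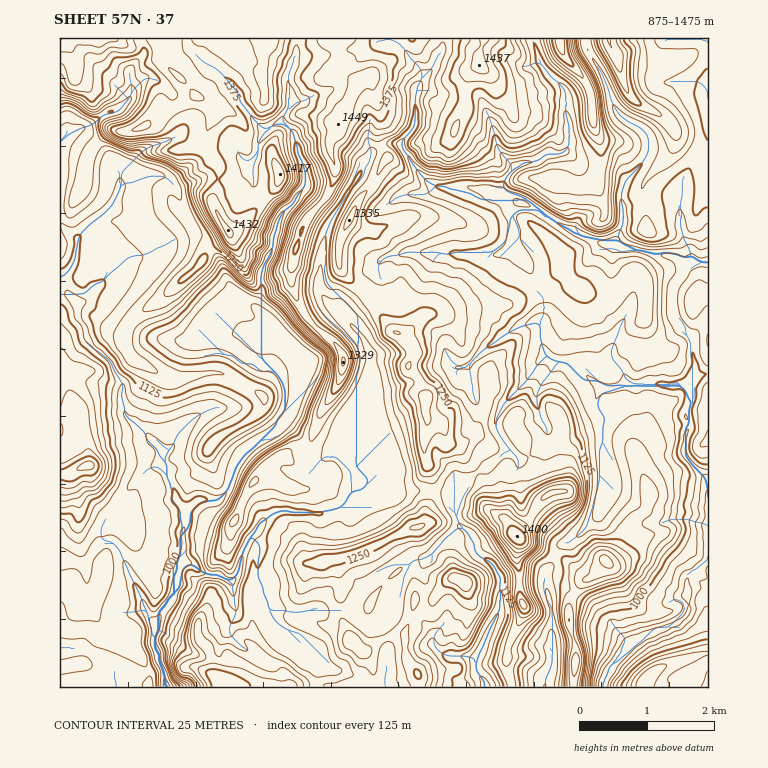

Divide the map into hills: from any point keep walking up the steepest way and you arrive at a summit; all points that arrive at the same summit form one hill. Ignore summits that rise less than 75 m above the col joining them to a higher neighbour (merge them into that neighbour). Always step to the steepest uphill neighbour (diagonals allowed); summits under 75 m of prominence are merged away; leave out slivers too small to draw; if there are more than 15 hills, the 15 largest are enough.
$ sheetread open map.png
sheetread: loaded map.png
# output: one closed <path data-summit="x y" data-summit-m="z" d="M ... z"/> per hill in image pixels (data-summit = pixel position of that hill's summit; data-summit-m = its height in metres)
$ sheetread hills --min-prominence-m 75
<path data-summit="60 39" data-summit-m="1475" d="M297 38l-237 1 0 255 5 0 11 9 2 15 7 9 3 13 24 24 3 10 7 8 0 19 3 13 38 38-2 6 2 7-13 3-23 22-20 28-7 15 0 3 5 7-8 5-13 16-13-3-7-5-4 0 0 131 105 0-1-14-5-8-1-12-6-10 4-14-2-5 20-30 6-27 4-5 5 0 13 10 16 2 13 7 8-9 1-12 9-21 15-18 13-9 10-2 2 2 35 1 20-6 17-12 5 0 7 5 17-2 7-5 6-2 34 0 12 2 5 3 9-13 18-14 9-3 17-16-1-7-10-15 1-14 7-11 24-24 8-14 11-9 11 6-17 20-5 12 0 9 3 11 9 16 4 4 7 2 15 0 29-11-1 22 5 22 1 22 22 9 30 20 27-2 17 7 4-1 0-382-6 4-17 30-2 19-3 8-4-2-17 0-17 5-17 1-3 3 2 7-2 10-9 18-15-2-25-13 9-22 0-23-4-19-3-7-9-7-19 1-12 9-8 0-10 3-11 13-5 15-3 1-13-5-48-2-18-13-19-29-3-2-12 2-13 7-34 58-6 6-29-26 3-5-1-17-7-16-4-16-11-14 0-3 8-14-3-29 8-20z"/><path data-summit="517 536" data-summit-m="1400" d="M547 356l-11 9-8 14-24 24-7 11-1 14 10 15 1 7-17 16-9 3-18 14-8 11 0 18 5 14 10 8 7 21 14 7 10 16-2 34-24 49 2 12 5 5 4 9 59 0 0-6 6-15 0-61-6-22 0-10 6-8 5-15 23-15 18-17 10-26 0-23-5-22 2-21-30 10-15 0-7-2-4-4-9-16-3-11 2-14 7-12 13-15z"/><path data-summit="464 582" data-summit-m="1298" d="M464 528l-5 0-22 19-10 14-13 0-11 5-22 21-13 21-29 3-30-1-7 3-39-3 1 6 7 13 9 11 22 12 16 13-2 22 169 0-3-9-5-5-2-12 24-49 2-34-10-16-14-7-5-17z"/><path data-summit="606 561" data-summit-m="1234" d="M611 491l-6 3-8 24-18 17-23 15-5 15-6 8 0 10 6 22 0 61-6 15 0 6 58 0 2-11 5-8 20-25 15-8 22-7 14-7 6-5 3-9-3-10 1-5-1-10 21-22 0-35-21-7-27 2-30-20z"/><path data-summit="479 65" data-summit-m="1437" d="M532 38l-89 1-2 12-6 10-2 7-17 20-2 37-13 19 13 24 11 12 12 7 32 0 16 2 15 5 6-16 11-13 10-3 8 0 12-9 15 0 5-2 3-7-3-27 0-22-2-5-24-25-7-24z"/><path data-summit="417 528" data-summit-m="1278" d="M437 491l-34 0-20 9-10 0-7-5-5 0-17 12-20 6-39-3-15 5-20 23 9 7-2 30 5 34 40 4 7-3 30 1 29-3 13-21 22-21 11-5 13 0 10-14 25-19-7-16 0-15-6-4z"/><path data-summit="338 124" data-summit-m="1449" d="M393 38l-95 1-2 17-8 20 3 29-5 7-3 10 11 14 4 16 7 16 1 17-3 5 29 26 6-6 34-58 13-7 7-2 8 2 14-20 2-8-2-20 9-22-17-24z"/><path data-summit="87 465" data-summit-m="1286" d="M65 294l-5 2 0 259 11 6 13 3 13-16 8-5-5-7 0-3 10-21 17-22 23-22 13-3-2-2 2-11-38-38-3-13 0-19-7-8-3-10-24-24-3-13-7-9 0-12z"/><path data-summit="234 687" data-summit-m="1272" d="M253 539l-4 0-9 21-1 12-8 9-13-7-16-2-13-10-5 0-4 5-6 27-20 30 2 5-4 10 7 26 5 8 3 14 147 0 2-2 2-20-16-13-22-12-9-11-7-13-5-21 0-18-2-2 2-30z"/><path data-summit="610 39" data-summit-m="1327" d="M665 38l-80 1 2 10 17 27 12 34 9 10 13 6 10 10 1 5 0 10-5 10-20 24-3 11 2 13 36-8 17 0 3 3 4-9 2-19 17-30 6-5 0-49-5-6-12-4-29 0-4-6 0-20z"/><path data-summit="561 39" data-summit-m="1419" d="M584 38l-51 1 8 26 24 25 2 5 0 22 3 17 0 10-3 8 8 7 3 7 4 19 0 23-9 22 25 13 15 2 6-10 5-15-3-22 3-13 20-24 5-10 0-10-1-5-10-10-13-6-9-10-12-34-16-23z"/><path data-summit="648 678" data-summit-m="1100" d="M708 561l-21 21 1 6-1 9 3 10-3 9-6 5-14 7-22 7-15 8-25 33 0 11 103 0z"/>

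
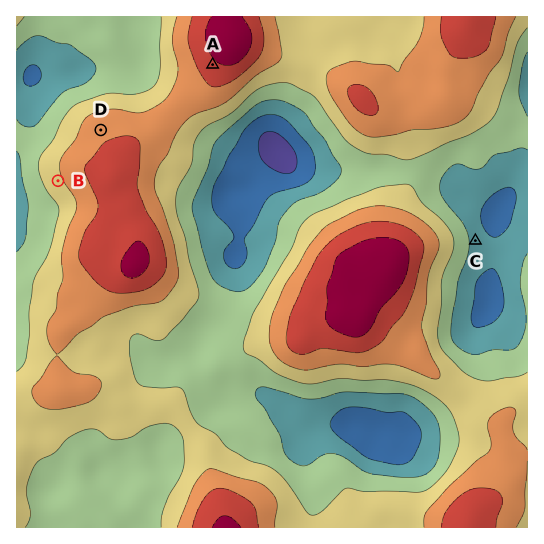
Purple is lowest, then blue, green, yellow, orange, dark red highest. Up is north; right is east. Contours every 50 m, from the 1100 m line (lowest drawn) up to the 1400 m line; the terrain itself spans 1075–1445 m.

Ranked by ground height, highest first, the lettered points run A D B C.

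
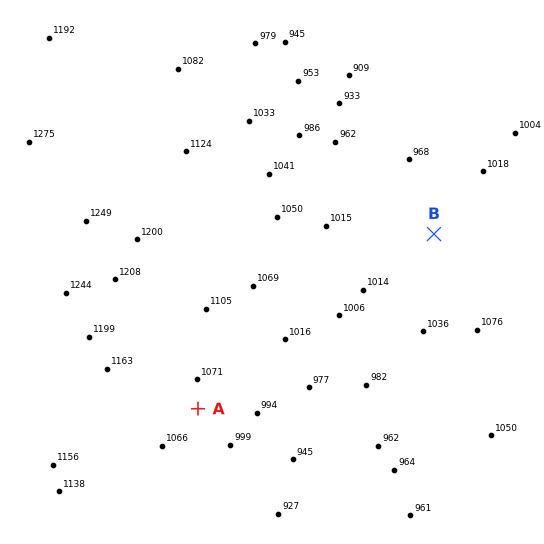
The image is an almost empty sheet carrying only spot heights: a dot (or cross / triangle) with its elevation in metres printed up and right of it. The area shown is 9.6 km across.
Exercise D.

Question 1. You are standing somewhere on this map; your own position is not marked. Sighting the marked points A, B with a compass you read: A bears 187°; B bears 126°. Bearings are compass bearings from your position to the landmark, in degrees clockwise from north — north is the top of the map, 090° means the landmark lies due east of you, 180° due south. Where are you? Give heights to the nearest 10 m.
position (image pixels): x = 237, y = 91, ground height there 1030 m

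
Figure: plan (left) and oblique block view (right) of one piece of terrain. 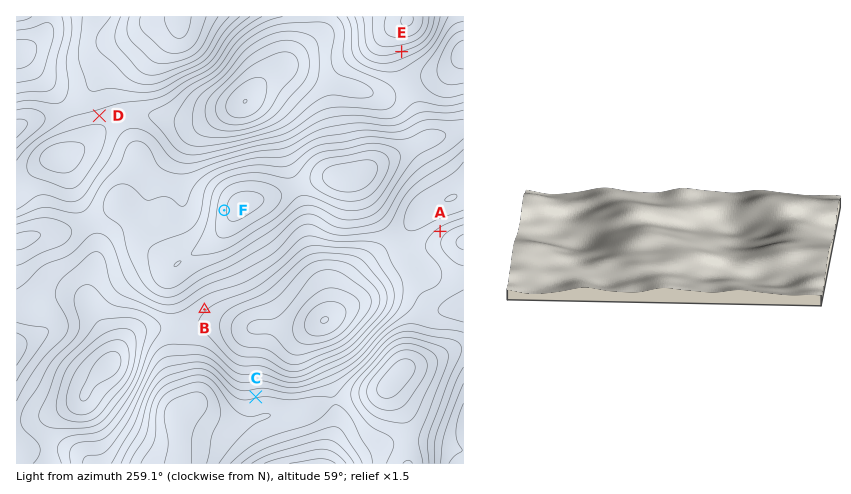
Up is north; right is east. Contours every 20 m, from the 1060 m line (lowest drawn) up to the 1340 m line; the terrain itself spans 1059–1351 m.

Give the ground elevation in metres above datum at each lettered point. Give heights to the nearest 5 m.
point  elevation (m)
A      1230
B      1180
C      1260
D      1190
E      1240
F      1315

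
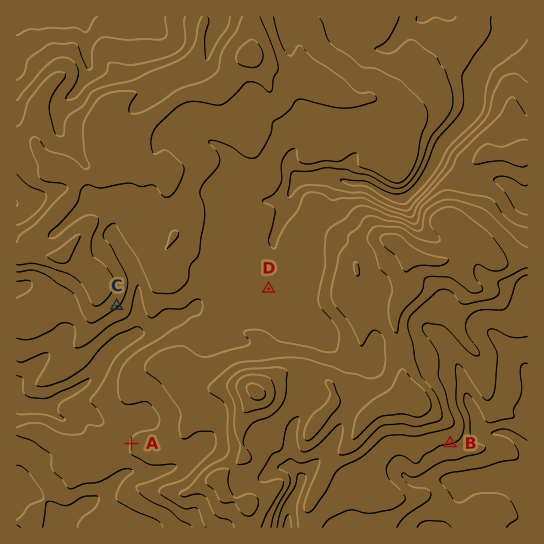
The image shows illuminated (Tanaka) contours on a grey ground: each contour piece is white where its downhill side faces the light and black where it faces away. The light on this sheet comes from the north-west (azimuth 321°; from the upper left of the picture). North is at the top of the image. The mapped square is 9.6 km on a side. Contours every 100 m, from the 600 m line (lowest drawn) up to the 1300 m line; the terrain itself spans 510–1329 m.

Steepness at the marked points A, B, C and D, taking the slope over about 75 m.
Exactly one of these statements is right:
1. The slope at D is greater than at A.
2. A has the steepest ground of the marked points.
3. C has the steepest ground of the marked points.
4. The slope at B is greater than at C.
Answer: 3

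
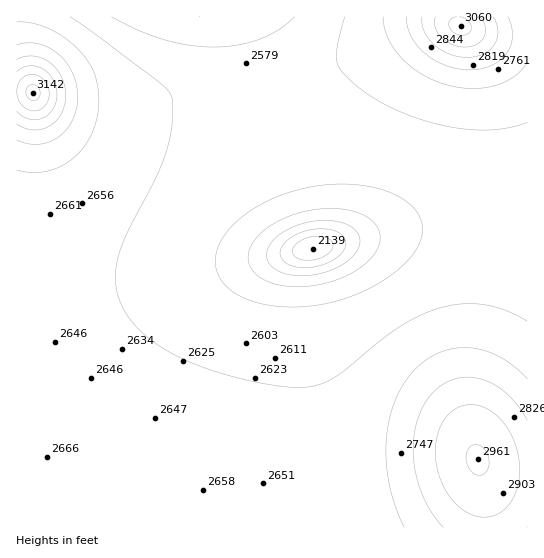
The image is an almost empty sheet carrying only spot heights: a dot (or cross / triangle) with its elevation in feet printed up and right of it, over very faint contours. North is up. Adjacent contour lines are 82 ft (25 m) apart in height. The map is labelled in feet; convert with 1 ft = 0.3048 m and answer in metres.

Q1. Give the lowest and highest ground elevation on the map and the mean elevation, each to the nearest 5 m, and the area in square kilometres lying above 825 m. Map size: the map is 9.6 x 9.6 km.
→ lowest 650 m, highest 960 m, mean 805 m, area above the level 14.6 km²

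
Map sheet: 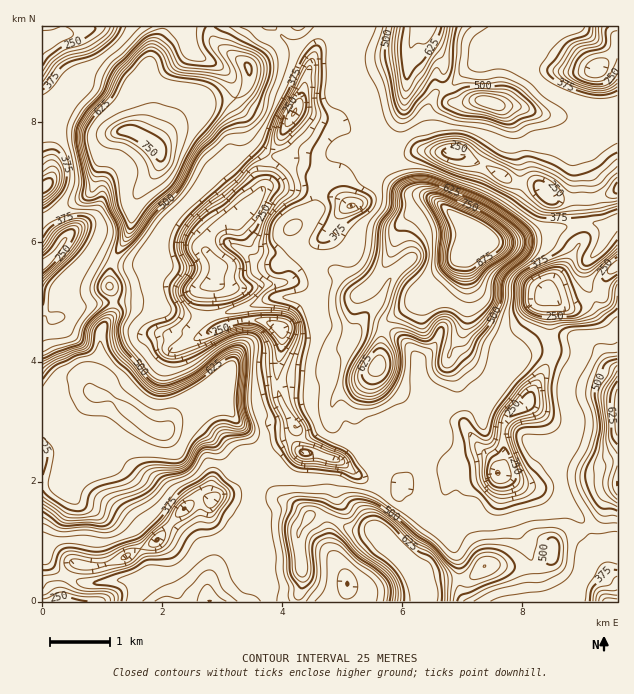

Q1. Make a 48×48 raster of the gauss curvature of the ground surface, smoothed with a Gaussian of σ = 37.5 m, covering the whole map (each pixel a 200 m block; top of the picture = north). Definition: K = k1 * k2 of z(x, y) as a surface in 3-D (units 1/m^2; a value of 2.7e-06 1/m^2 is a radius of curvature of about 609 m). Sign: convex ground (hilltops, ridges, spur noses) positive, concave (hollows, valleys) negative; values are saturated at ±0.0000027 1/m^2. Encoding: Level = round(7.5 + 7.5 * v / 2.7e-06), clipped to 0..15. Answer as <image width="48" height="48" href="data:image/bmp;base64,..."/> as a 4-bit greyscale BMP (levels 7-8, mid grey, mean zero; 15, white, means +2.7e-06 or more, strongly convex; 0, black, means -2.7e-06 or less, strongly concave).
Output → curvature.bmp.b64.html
<image width="48" height="48" href="data:image/bmp;base64,Qk32BAAAAAAAAHYAAAAoAAAAMAAAADAAAAABAAQAAAAAAIAEAAATCwAAEwsAABAAAAAAAAAAAAAAABEREQAiIiIAMzMzAERERABVVVUAZmZmAHd3dwCIiIgAmZmZAKqqqgC7u7sAzMzMAN3d3QDu7u4A////AIh3rFZ3d3d3h3d5d3h4p2eZZ4iHh3eHmHZqdmeHd3h4iIiDdnt41miHR3h3h3d2V4JZh4aId4h3iHdvl3h6hXiXBKmGd3Z4h6j5Us2XZ3d3d4iIiHdoZ3fY2MuGd7d3d3R4mIcPV4h3h3iGi7iZh3aHlmdnd7iIeHV4dnmPeIh3d3eYaHaIiHhnd2h3d7V3eIaIh3iHBYdnd3aXhSScuHiHd3d4d3d3aIipiHh4f5Z4eIh55nl6l3d3iHZ4h3eHeIiYh3d3ekb1Z3dHhpZ1aXd3iJVnd3d4haiHd4iXlYmlV3d3h3ZleIiIdlmnWHd4d4d3eIiGdVZpd4d2h6aGeId4d1/KV3d4d3iIiIdmj1hXh4hGePOHd4d3eHqYh4d4eWeIh3d3fH83h3dvtLN3d4iHd0Voh3eIV3d3d3d4hzV4cXcwWYd3d4h4hngcl3eIaIiHd3d3p3hn8HefeXd4h3d3d8kNpmeIqIh3eIl4d3dYyIlHeIh3eHd3d4XGh1eJiId3h3h2Z3h4a3lpiHZVV3d3d3Z4ynh3eYd4h3dDVneHeHh4h2SrdXd3d3eI2Zh2aoh3eId/yHaIh3Z4h3a6xndlWHd2dIh3eIp5d3mYV5iN53Z3iIar2VdPh3eIhWh3hYeVRmd22Xd/1XVniHZ66Ymcd3d4h2d4V3e5JIp2mGd3NpR2d3eWVtYGV5h4h4iHeHim+Ml4h3injWv2Z4eWAnyOVHZ3dymnd3l0v3d3pWZoMGz1d4Z2ZYpvaZZ0RmiHaEh4kCZ4tyZmlFdBd3iHh5hjaJpC/Y12Z5h3dVd3WPmJpoyHd2uYiJiHZX5YyIh3mrh2f6Z3NsiIiESHd2d3dqd3QzO1+5hVUJiHdHh3jWR4ent3d3eVZnUU3HZ4idplXJh3hEmIiWV6hXh3d3iYV85N+miINGJPmleGdwZ4Zflcd2Z3aHeJeIlpl4z3gYZomX33aklnZac6hmuHeod3mGaWR4z2gXeId0bnS4+JdYh3l3yIh1aEmXe2eJp4M3dmeFY1h5pph3iHiIiYimumtXieqIh3d5Z4d3U5hqhmdnd3iIZ2ZnzlmIGviHZ3evRYSPd4Z3d3tniHd6l3Z3Z2Nfdoh3eTa5Z3abtnZWh2iWd4iJhniHeHYkVXh1fyaniIh4d4tniIqImHeFZ3d3d3d1Vpl0aHd3iIh3Z4h4iJl3p4eEJ3iIh4d2aP6WiYd3eId3ZMhZd5d1dqd4Z4eId4d2d4l3d3d3d4d3csltp3d3iJdmmXd3d4dmd2Zohml3d3h3dmp3d3d3iFeIf7VXd3dWdnd4inhmd3h3d1hnd3h4iFh3efeYd4eKlbdty3l3d3d1eIx2h3eImGaYiCeYh4iLd0drh4eHdmZGiHdqiHVol2eoeGZ3h4iJd3Rohnd2at6nqYdXeIWoiHjoZ414d3d4iaiYd3dmebuFeHZ5jdiaiHjGV2d3d3eId1d4d3d4iJhKaIh3eIZ4h3d3d3ZXd3eIeHiIh4d3Z4ZXeHq2dUZ3d3h4dmd3d4iHeYiYiHeHeLig=="/>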